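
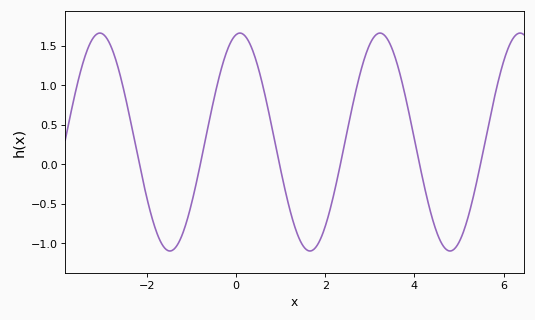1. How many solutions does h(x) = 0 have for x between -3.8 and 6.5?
6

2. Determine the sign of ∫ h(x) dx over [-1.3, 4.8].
positive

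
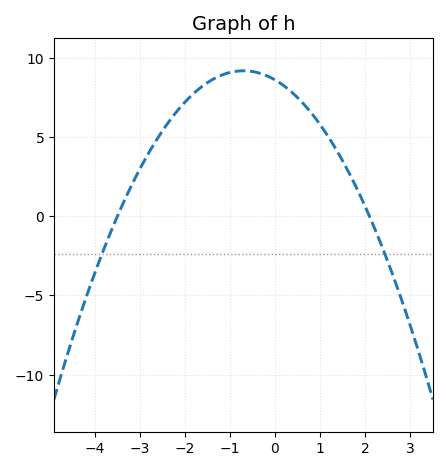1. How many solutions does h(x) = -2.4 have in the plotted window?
2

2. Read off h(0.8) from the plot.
6.54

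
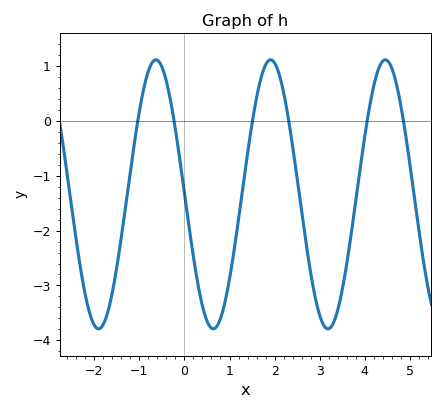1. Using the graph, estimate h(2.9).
-3.2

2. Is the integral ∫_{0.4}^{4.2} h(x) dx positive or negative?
negative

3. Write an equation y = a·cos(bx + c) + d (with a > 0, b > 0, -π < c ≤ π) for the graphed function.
y = 2.45cos(2.5x + 1.6) - 1.34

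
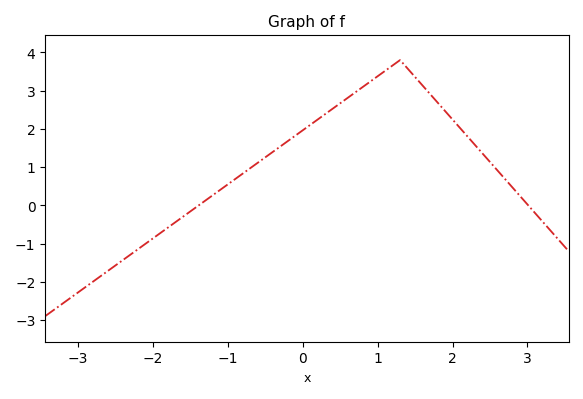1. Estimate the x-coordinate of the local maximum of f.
1.3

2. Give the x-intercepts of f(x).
-1.39, 3.01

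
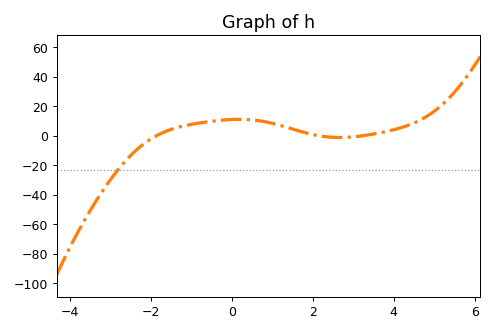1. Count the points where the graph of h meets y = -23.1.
1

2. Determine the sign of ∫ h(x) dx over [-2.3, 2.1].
positive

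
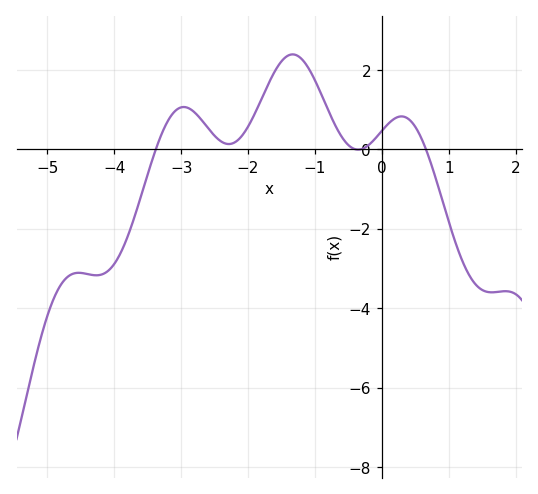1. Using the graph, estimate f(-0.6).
0.32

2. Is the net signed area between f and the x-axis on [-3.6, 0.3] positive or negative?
positive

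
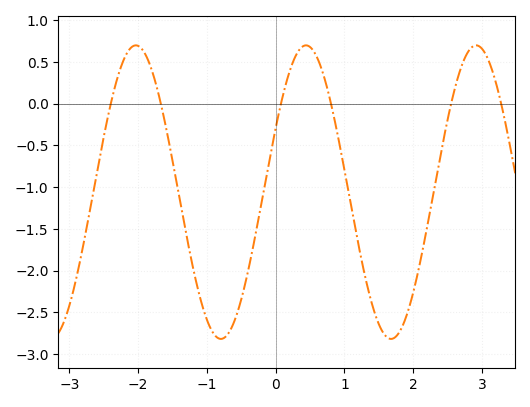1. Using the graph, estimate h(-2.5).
-0.4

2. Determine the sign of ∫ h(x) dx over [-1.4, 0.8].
negative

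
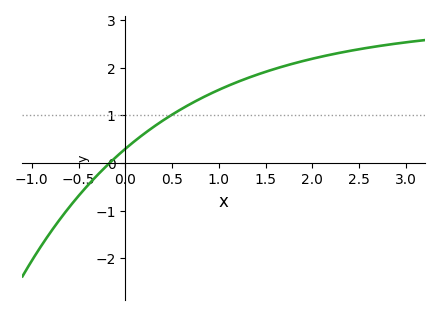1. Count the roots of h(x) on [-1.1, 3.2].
1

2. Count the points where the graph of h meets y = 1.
1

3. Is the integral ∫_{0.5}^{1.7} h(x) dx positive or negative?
positive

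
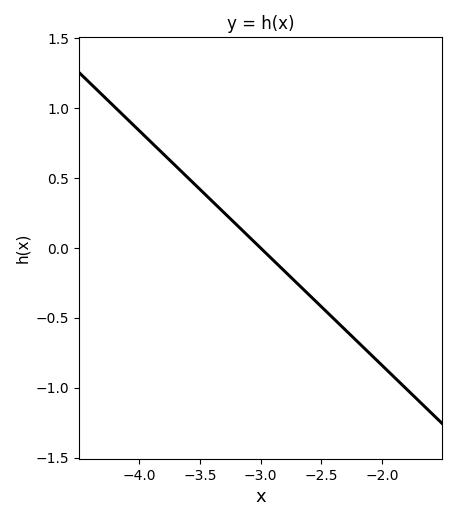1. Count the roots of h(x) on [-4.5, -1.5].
1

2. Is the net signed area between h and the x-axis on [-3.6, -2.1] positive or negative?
negative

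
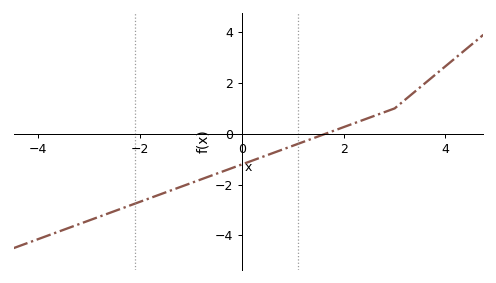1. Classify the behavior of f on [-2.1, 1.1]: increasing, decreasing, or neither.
increasing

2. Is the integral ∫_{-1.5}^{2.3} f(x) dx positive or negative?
negative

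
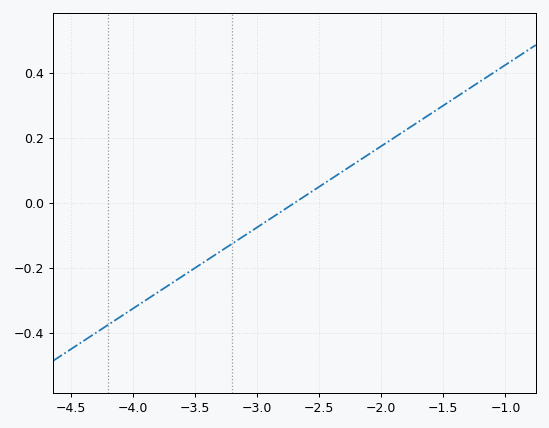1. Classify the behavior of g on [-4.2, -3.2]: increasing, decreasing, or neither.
increasing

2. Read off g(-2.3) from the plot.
0.1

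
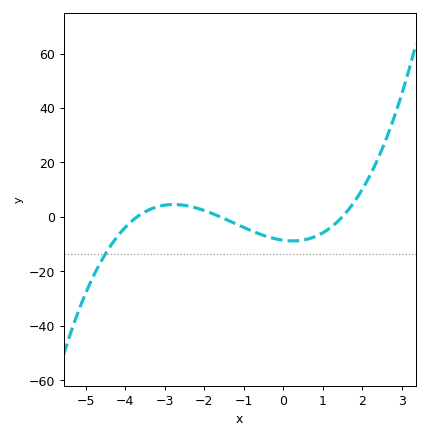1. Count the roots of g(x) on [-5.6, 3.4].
3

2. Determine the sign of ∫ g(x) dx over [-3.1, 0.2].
negative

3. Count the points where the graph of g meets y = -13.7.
1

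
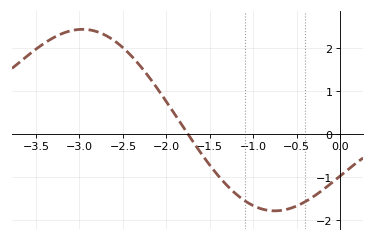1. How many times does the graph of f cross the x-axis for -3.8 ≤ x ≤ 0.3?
1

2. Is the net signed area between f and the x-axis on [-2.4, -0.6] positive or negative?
negative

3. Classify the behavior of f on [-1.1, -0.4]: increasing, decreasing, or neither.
neither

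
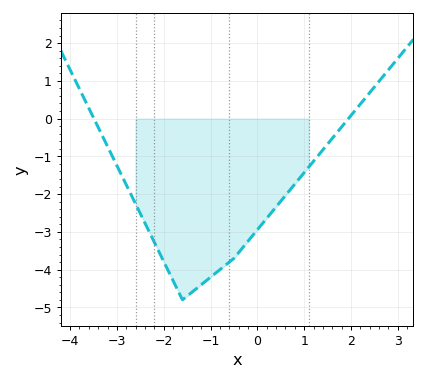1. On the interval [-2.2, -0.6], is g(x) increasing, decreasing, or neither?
neither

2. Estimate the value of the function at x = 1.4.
-0.825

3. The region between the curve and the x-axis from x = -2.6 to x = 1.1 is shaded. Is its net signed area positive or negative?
negative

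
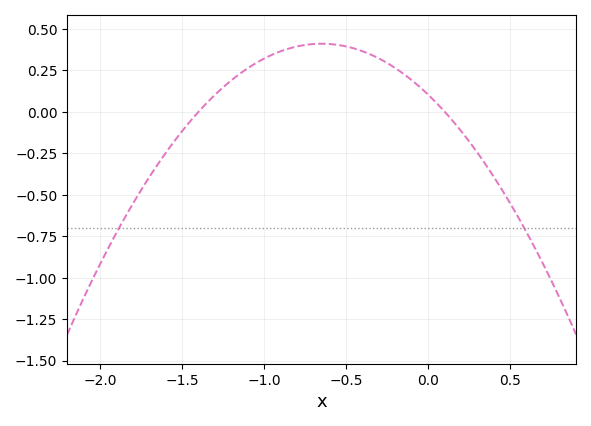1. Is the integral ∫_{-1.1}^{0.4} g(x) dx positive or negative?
positive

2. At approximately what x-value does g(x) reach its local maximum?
-0.65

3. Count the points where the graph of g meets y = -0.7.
2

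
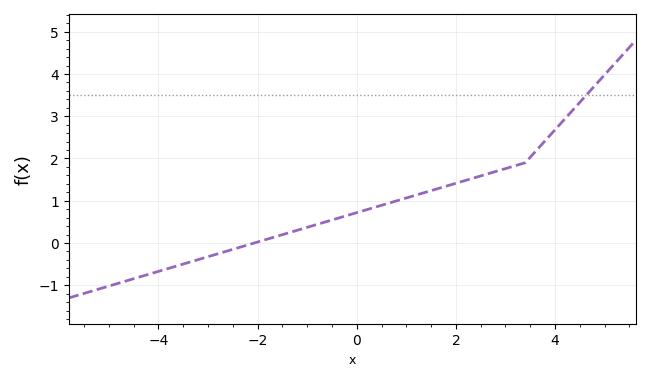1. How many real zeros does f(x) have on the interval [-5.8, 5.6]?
1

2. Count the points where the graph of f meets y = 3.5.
1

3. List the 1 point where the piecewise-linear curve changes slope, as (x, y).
(3.4, 1.9)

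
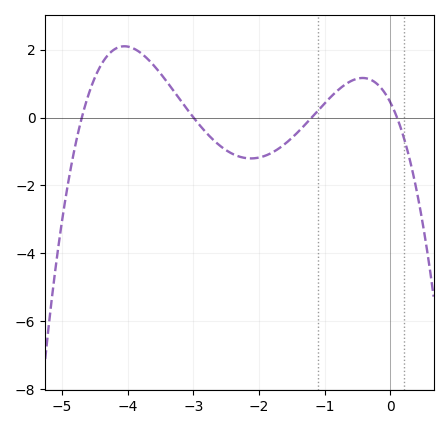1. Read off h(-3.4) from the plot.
1.04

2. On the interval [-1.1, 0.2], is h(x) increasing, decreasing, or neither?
neither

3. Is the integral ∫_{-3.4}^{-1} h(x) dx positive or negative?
negative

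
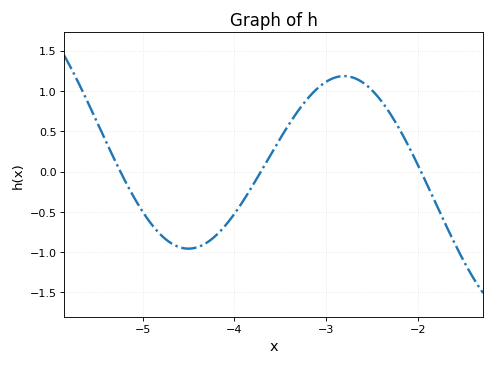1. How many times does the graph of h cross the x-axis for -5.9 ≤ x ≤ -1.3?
3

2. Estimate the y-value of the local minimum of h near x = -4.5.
-0.957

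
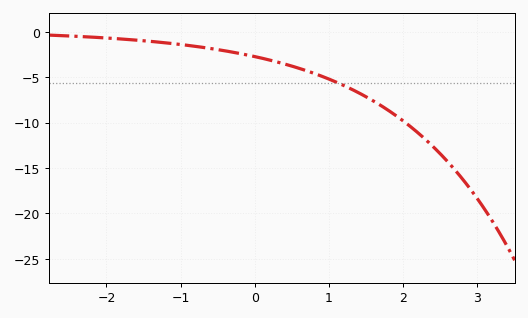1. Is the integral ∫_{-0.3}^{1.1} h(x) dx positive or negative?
negative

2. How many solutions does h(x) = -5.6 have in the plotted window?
1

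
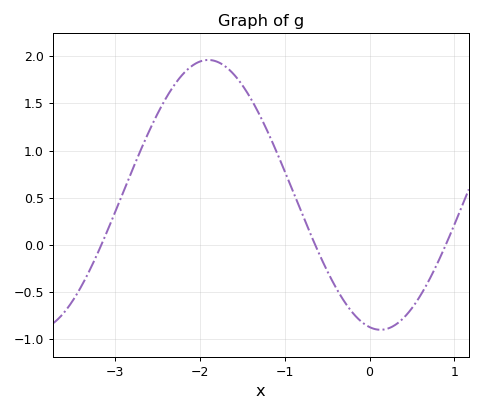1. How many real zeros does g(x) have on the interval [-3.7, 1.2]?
3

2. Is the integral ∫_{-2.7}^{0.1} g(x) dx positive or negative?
positive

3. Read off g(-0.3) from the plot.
-0.6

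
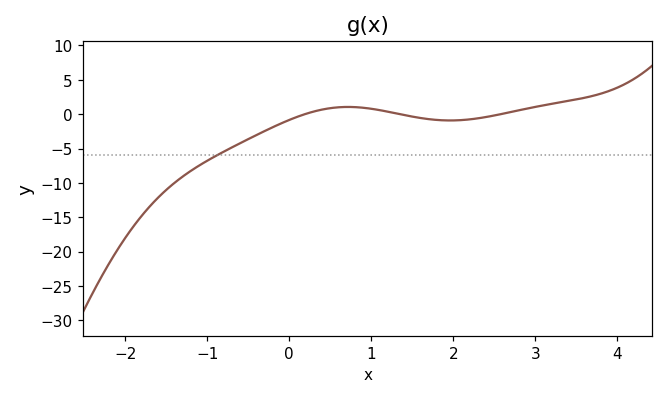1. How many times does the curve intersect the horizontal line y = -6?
1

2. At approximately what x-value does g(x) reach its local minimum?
1.96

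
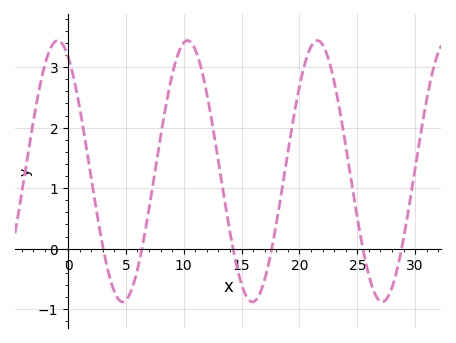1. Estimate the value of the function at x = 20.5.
3.08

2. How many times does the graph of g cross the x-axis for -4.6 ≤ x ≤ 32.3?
6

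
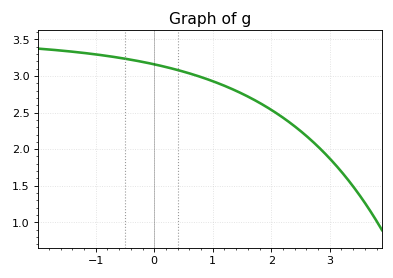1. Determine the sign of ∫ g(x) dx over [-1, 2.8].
positive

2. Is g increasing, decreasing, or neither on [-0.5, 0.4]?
decreasing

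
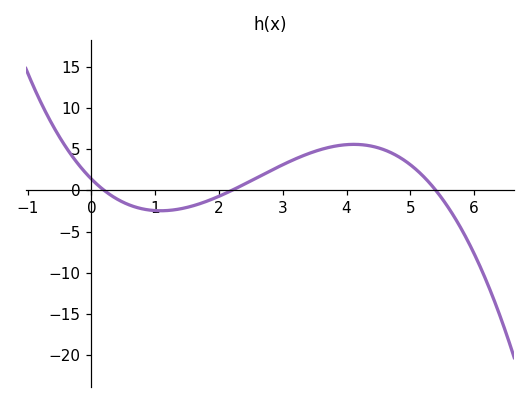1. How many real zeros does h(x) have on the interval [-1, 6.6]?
3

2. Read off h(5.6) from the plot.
-2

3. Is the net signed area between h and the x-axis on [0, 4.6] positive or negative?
positive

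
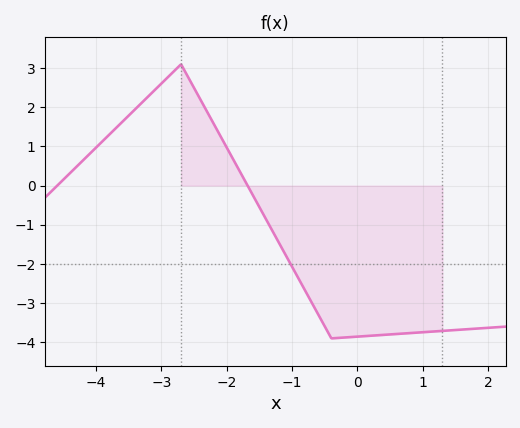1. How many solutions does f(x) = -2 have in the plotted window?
1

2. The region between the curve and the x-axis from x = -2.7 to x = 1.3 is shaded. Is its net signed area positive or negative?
negative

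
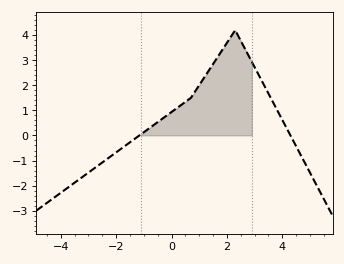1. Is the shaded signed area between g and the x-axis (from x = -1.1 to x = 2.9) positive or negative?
positive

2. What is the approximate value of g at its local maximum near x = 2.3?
4.2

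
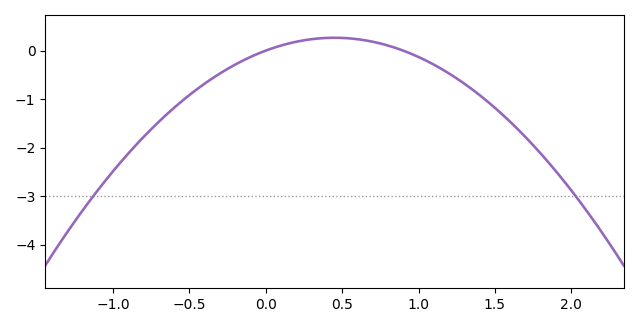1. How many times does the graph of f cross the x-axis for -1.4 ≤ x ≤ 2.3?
2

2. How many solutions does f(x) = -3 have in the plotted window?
2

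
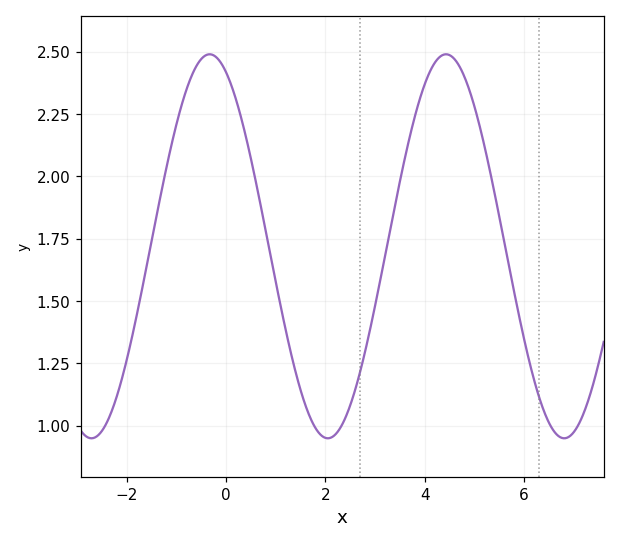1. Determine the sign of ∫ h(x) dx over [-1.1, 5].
positive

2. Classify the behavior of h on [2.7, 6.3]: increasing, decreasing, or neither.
neither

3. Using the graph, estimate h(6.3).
1.12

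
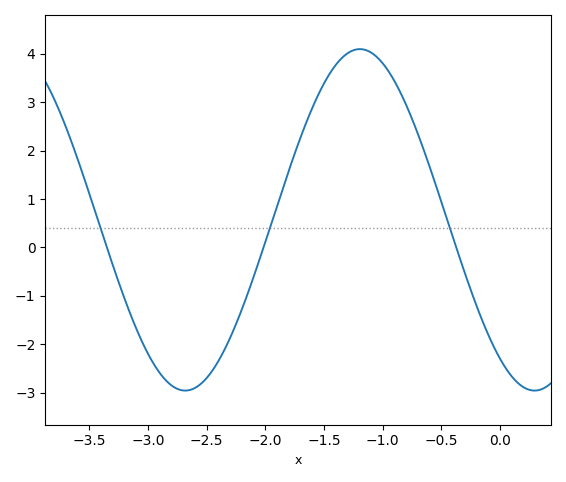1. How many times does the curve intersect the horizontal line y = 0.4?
3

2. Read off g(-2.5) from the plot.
-2.7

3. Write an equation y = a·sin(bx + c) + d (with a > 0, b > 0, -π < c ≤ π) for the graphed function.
y = 3.53sin(2.1x - 2.2) + 0.57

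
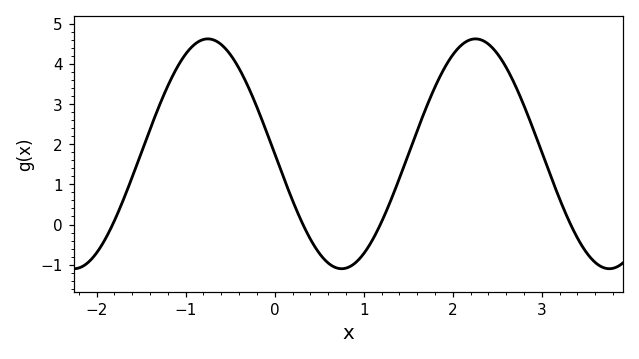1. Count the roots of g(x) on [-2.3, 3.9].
4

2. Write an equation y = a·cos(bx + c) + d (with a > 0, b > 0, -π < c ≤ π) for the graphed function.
y = 2.86cos(2.1x + 1.6) + 1.76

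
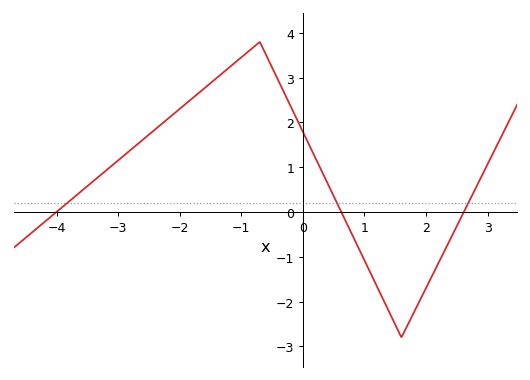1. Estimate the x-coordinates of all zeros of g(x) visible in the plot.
-4, 0.6, 2.6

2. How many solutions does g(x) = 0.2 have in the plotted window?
3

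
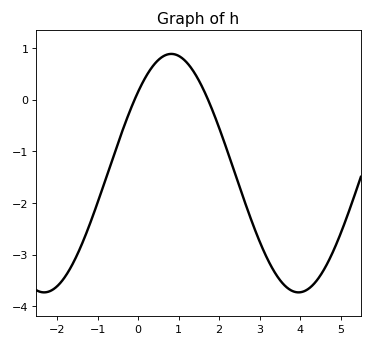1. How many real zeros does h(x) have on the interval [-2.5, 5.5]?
2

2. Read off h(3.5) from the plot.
-3.49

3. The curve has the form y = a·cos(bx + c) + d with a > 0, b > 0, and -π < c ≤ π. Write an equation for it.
y = 2.31cos(1x - 0.82) - 1.42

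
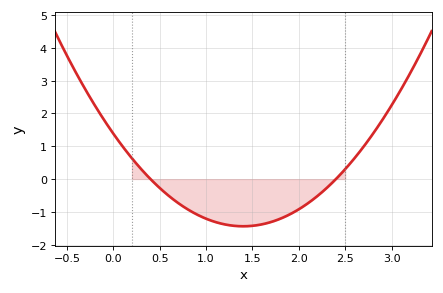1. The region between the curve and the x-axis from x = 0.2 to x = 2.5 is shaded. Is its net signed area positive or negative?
negative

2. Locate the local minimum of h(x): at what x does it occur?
1.4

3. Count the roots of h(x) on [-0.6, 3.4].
2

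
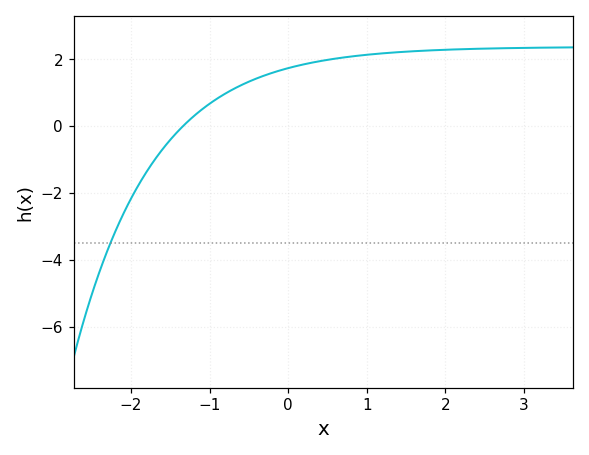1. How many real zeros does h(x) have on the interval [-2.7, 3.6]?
1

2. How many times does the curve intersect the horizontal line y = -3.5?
1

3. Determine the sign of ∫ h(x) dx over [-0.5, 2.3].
positive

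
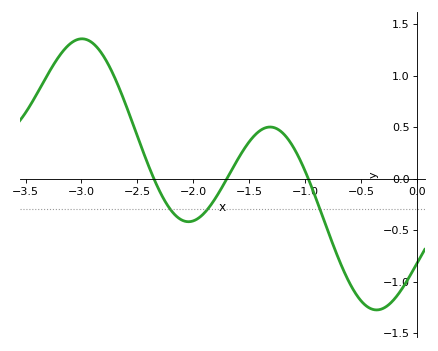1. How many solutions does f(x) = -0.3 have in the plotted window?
3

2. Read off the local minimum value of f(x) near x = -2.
-0.419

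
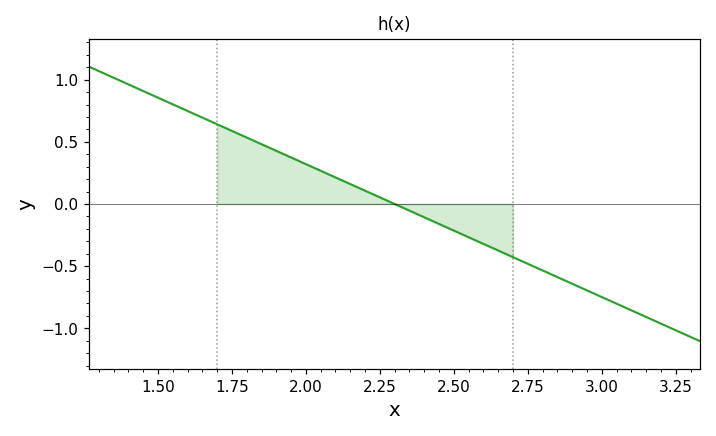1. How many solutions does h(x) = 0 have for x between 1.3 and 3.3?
1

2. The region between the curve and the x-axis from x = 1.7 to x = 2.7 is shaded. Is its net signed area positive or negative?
positive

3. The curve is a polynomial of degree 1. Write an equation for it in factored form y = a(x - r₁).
y = -1.07(x - 2.3)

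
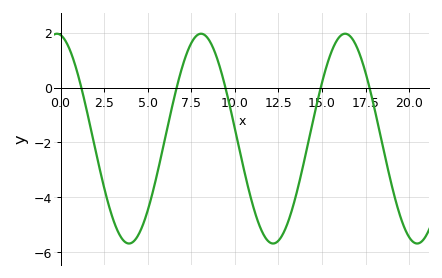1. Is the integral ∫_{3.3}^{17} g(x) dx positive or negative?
negative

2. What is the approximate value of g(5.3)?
-3.8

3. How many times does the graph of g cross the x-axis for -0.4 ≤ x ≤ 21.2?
5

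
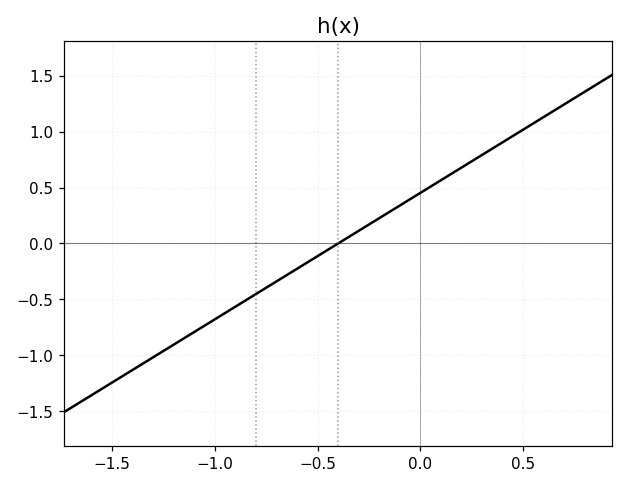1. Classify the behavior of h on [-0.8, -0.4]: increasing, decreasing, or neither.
increasing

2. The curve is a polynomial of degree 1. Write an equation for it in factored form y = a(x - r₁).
y = 1.13(x + 0.4)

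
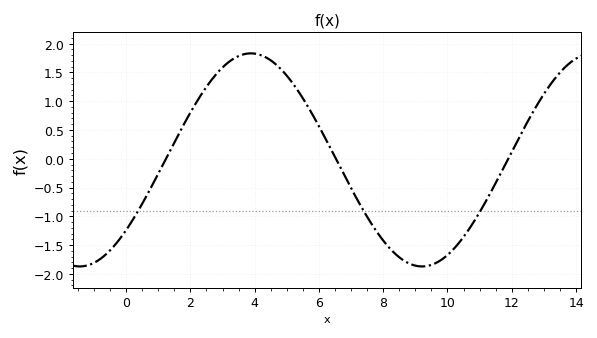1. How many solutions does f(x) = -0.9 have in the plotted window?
3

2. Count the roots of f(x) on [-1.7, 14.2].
3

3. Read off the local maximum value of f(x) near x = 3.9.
1.85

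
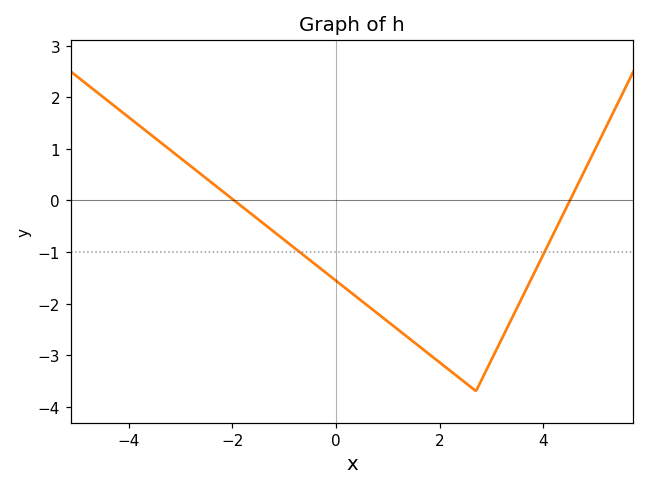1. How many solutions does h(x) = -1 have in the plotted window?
2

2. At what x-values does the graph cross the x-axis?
-1.96, 4.51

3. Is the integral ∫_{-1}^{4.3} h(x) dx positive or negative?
negative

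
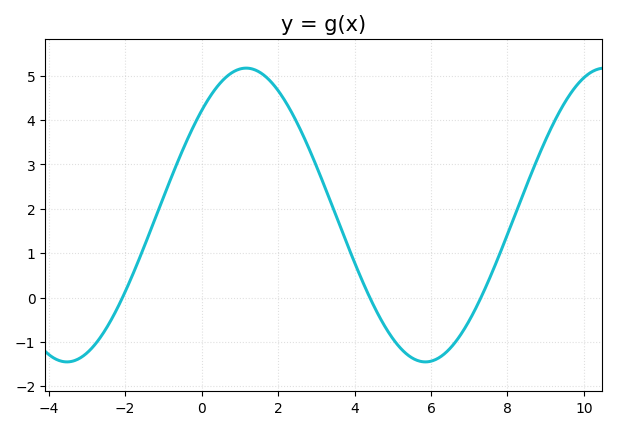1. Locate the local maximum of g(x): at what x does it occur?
1.2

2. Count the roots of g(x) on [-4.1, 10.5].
3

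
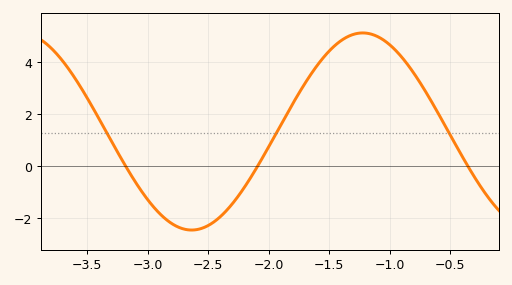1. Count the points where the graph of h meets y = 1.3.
3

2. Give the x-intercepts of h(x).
-3.18, -2.09, -0.351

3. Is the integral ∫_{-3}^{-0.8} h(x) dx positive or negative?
positive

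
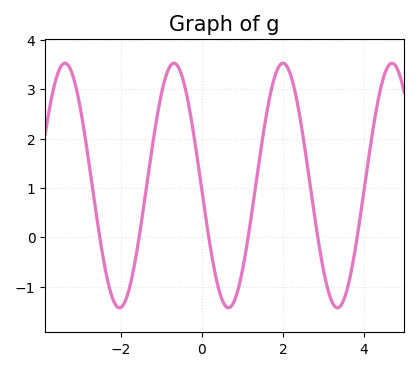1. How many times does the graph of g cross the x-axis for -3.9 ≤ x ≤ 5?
6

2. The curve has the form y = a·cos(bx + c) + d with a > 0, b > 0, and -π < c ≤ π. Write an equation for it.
y = 2.48cos(2.3x + 1.6) + 1.05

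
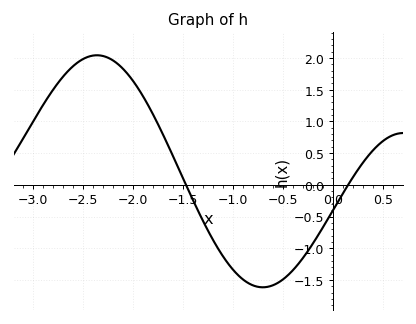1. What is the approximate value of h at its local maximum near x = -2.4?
2.04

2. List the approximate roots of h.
-1.47, 0.151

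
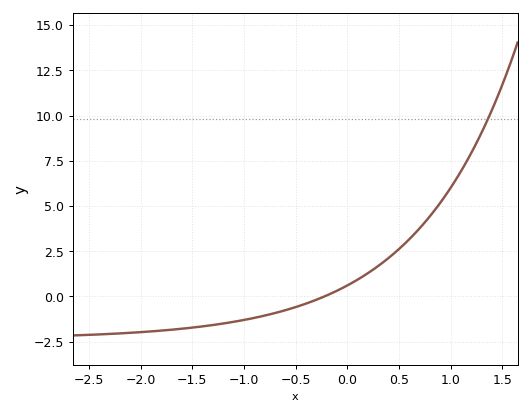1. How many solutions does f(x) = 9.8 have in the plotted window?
1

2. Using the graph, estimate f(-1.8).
-1.8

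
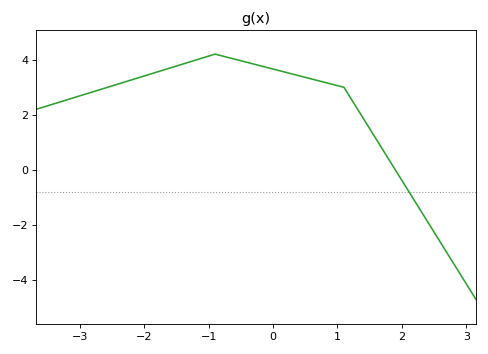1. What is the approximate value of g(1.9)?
0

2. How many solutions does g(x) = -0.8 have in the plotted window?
1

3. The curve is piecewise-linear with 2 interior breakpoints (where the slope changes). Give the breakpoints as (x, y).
(-0.9, 4.2); (1.1, 3)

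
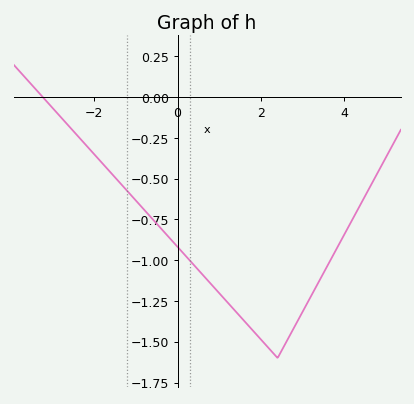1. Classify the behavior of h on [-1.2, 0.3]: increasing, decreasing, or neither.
decreasing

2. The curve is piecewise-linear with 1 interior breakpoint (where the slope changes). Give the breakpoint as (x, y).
(2.4, -1.6)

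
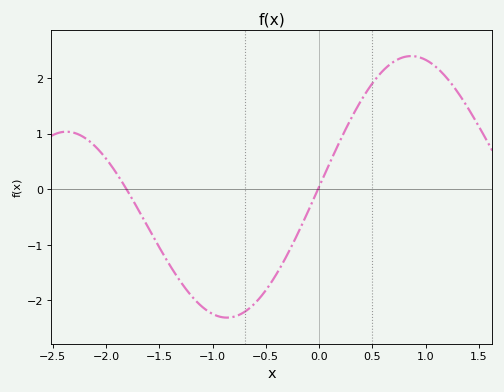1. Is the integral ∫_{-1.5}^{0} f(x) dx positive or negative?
negative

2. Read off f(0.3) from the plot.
1.27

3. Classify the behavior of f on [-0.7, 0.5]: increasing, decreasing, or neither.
increasing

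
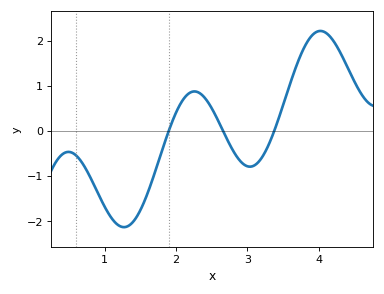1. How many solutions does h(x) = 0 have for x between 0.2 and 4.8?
3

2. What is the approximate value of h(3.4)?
0.1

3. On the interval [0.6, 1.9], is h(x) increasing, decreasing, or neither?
neither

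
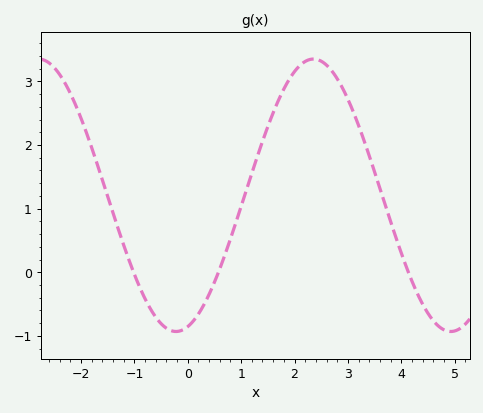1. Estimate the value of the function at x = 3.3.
2.08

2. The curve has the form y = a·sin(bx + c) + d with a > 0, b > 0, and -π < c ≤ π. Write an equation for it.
y = 2.14sin(1.22x - 1.3) + 1.21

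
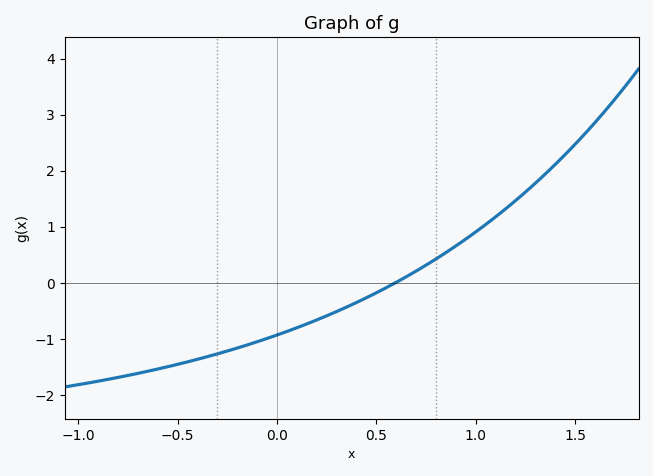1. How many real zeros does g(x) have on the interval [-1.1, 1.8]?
1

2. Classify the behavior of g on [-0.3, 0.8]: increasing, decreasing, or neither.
increasing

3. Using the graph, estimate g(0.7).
0.21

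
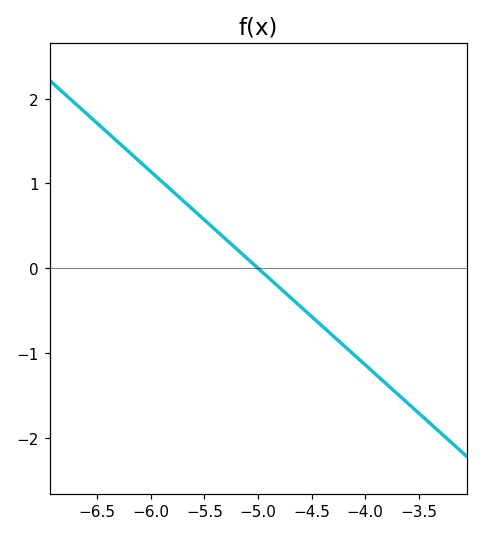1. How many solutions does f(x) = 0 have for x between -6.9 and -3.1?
1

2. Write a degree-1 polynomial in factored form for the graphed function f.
y = -1.14(x + 5)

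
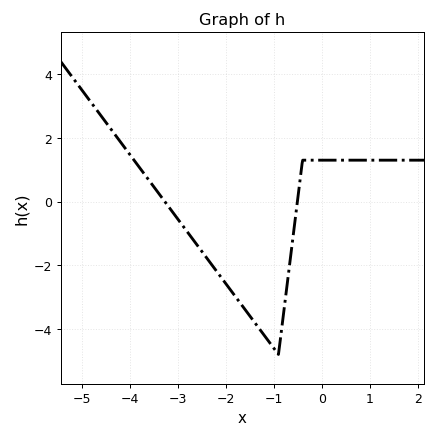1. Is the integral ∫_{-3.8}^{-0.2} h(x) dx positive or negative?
negative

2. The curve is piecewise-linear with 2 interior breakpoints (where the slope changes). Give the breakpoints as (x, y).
(-0.9, -4.8); (-0.4, 1.3)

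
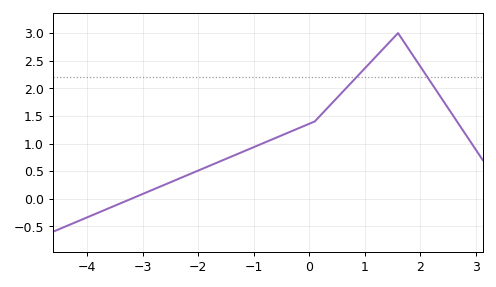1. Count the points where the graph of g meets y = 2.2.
2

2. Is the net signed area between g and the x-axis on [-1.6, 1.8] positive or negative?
positive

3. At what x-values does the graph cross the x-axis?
-3.2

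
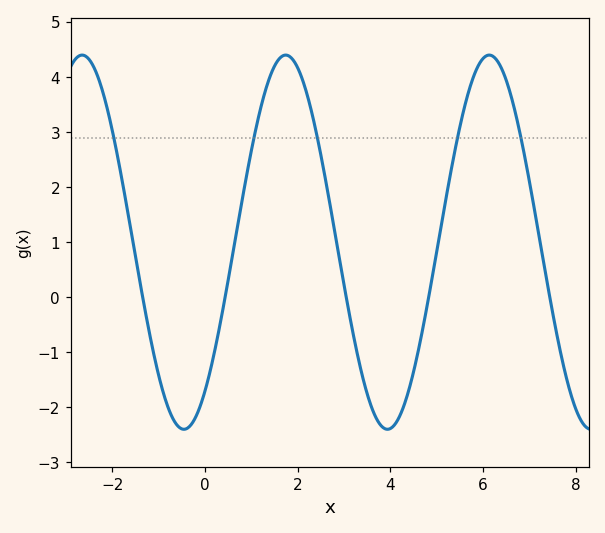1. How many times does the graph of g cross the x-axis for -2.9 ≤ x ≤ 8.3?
5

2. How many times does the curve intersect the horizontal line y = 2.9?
5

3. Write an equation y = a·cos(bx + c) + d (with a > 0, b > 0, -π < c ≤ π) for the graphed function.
y = 3.4cos(1.43x - 2.49) + 1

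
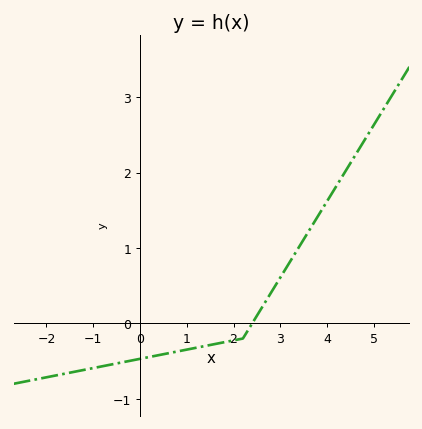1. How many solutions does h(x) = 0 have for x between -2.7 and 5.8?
1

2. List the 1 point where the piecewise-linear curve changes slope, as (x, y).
(2.2, -0.2)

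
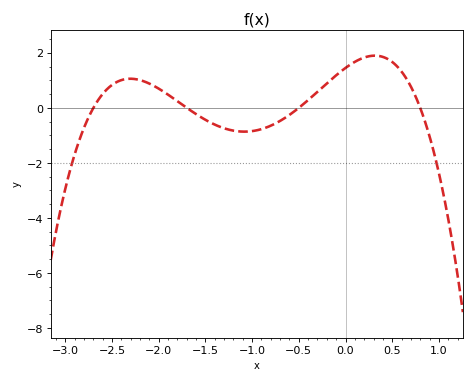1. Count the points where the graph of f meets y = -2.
2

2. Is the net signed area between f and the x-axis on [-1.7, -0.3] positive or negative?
negative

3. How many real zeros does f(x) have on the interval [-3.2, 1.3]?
4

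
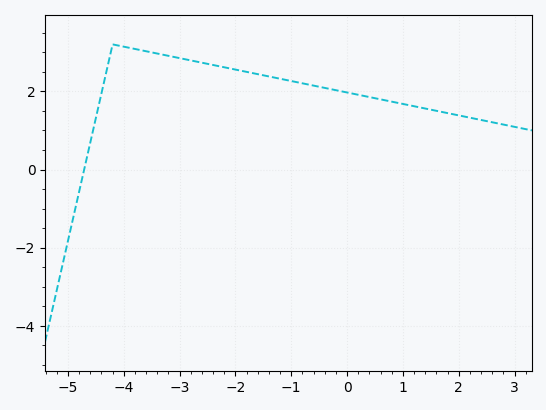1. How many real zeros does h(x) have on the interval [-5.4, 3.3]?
1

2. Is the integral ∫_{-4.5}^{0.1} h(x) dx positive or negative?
positive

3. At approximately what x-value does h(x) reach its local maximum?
-4.2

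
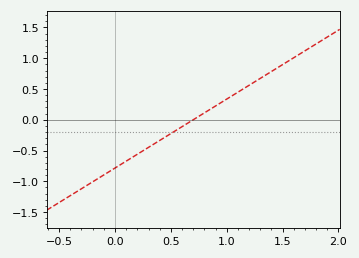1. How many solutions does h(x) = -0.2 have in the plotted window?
1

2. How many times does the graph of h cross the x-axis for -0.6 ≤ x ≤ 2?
1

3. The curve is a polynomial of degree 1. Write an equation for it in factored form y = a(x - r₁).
y = 1.12(x - 0.7)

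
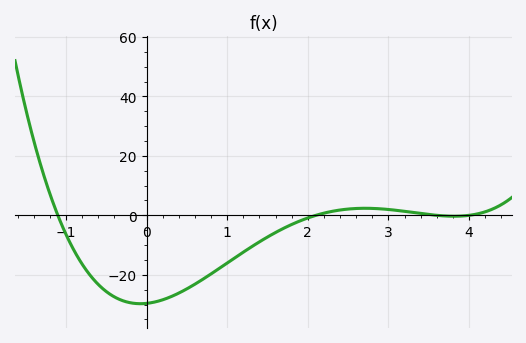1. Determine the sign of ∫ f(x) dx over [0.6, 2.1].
negative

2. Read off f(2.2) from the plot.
0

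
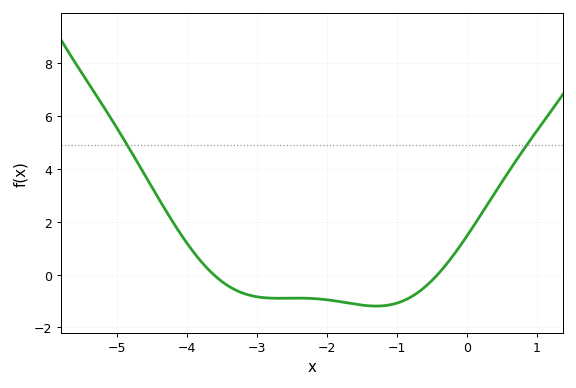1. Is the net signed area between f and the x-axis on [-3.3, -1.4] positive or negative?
negative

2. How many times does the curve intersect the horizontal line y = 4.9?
2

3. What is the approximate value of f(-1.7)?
-1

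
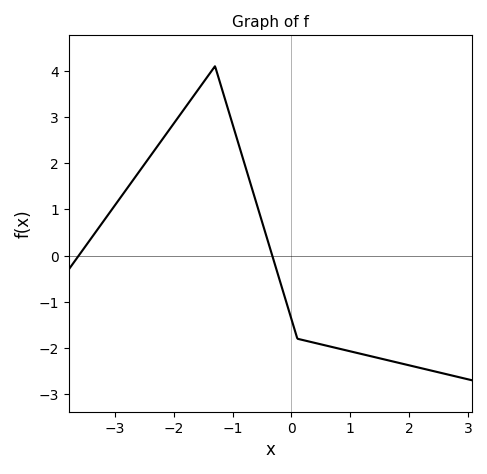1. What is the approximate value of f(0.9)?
-2.04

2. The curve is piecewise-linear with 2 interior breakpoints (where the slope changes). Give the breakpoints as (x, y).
(-1.3, 4.1); (0.1, -1.8)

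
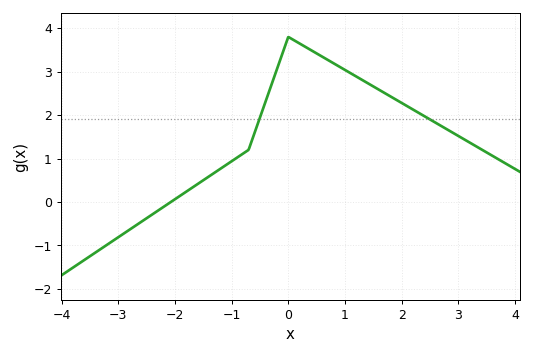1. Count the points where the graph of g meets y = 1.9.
2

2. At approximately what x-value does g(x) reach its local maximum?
0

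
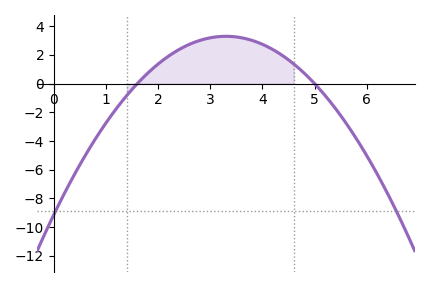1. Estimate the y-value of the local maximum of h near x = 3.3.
3.2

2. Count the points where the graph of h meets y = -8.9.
2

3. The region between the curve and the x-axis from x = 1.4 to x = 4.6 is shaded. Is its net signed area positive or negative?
positive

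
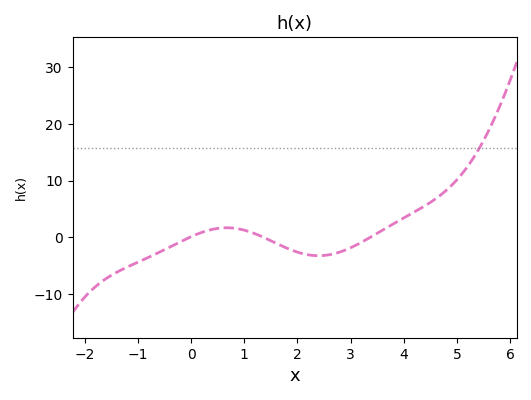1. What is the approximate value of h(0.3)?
1.17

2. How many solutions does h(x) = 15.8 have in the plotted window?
1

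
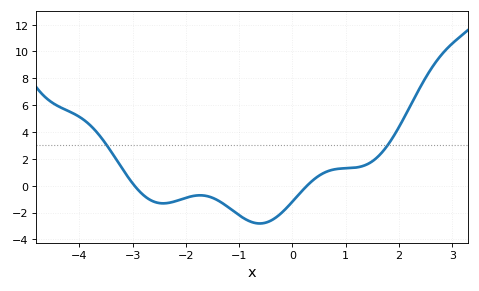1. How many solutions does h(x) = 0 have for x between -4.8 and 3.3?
2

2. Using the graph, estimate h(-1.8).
-0.73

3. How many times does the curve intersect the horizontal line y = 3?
2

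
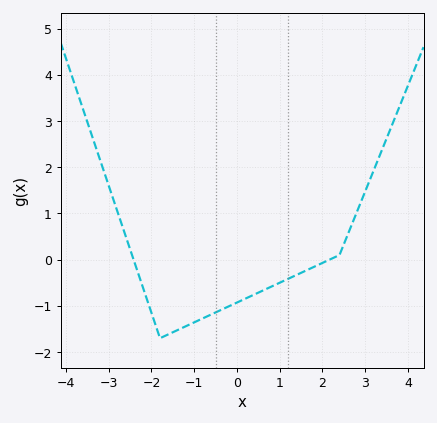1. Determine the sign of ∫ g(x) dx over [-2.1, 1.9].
negative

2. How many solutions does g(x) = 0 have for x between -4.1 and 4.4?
2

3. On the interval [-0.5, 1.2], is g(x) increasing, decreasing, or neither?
increasing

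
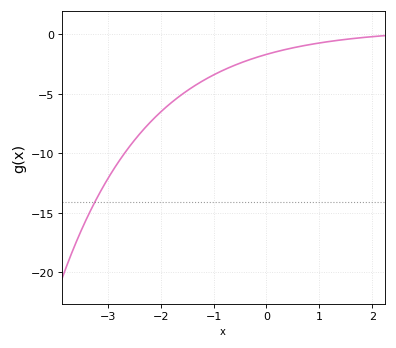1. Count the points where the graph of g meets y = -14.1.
1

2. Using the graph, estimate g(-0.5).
-2.5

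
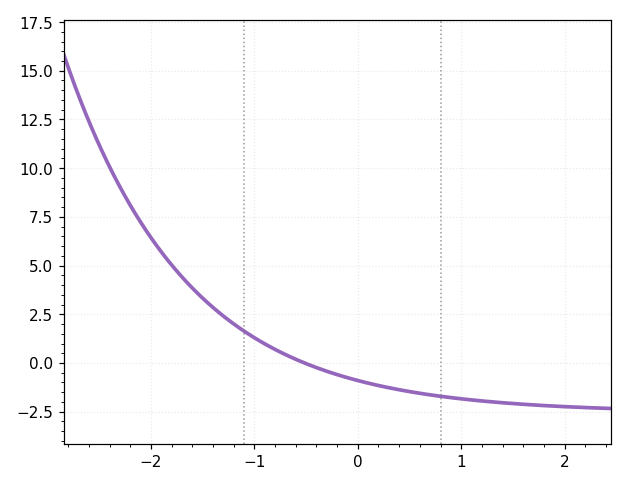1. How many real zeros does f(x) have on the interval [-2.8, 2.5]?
1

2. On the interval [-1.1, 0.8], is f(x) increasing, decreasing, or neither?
decreasing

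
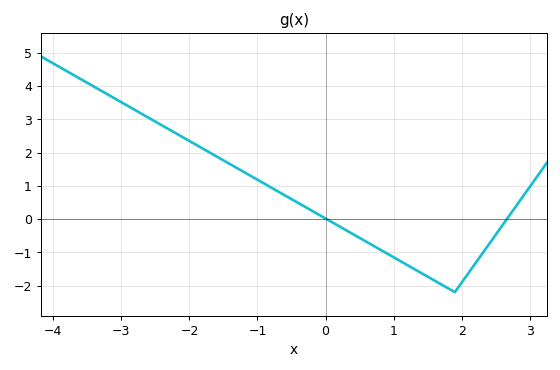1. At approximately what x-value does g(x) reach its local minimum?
1.9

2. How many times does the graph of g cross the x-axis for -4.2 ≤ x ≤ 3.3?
2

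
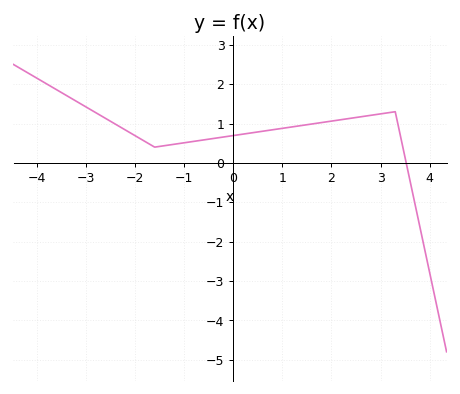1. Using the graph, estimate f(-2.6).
1.13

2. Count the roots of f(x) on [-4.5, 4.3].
1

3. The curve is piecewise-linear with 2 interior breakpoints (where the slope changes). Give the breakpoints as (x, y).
(-1.6, 0.4); (3.3, 1.3)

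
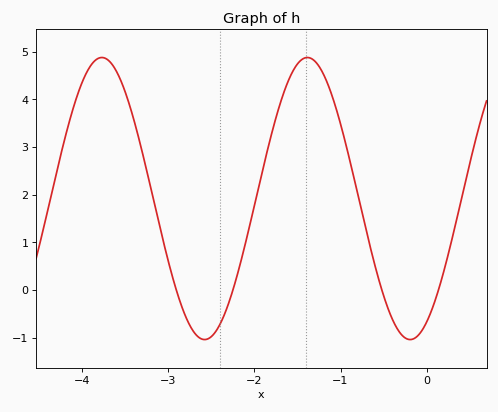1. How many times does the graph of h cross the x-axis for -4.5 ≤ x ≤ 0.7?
4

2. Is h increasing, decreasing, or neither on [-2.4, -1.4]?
increasing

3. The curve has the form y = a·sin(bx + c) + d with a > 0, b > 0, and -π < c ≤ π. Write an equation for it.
y = 2.96sin(2.6x - 1.1) + 1.92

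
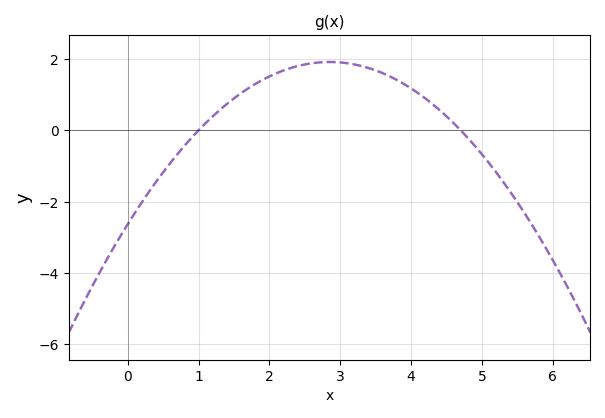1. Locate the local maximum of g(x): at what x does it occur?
2.85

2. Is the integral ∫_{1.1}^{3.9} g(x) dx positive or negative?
positive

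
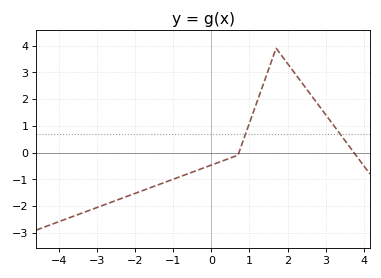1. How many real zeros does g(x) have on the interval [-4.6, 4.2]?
2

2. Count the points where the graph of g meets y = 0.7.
2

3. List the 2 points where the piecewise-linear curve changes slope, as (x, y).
(0.7, -0.1); (1.7, 3.9)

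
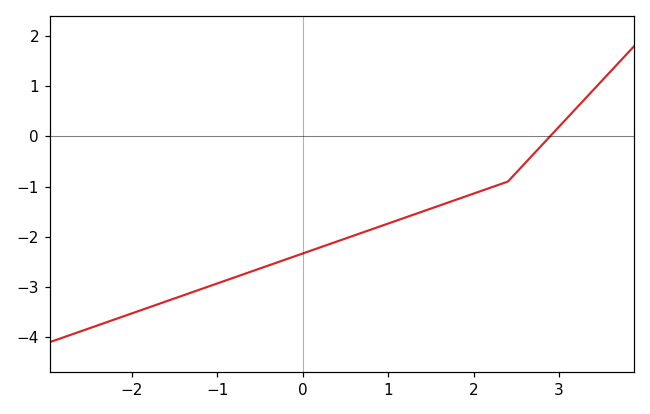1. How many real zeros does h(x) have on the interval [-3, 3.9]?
1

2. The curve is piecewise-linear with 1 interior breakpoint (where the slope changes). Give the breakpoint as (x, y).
(2.4, -0.9)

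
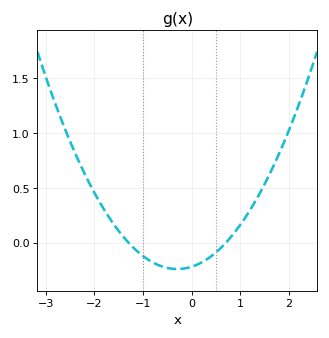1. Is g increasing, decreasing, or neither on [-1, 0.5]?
neither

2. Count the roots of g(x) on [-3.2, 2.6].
2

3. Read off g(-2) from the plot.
0.45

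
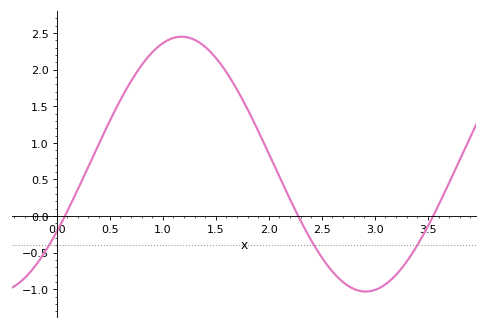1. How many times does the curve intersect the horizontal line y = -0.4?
3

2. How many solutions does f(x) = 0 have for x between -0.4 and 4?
3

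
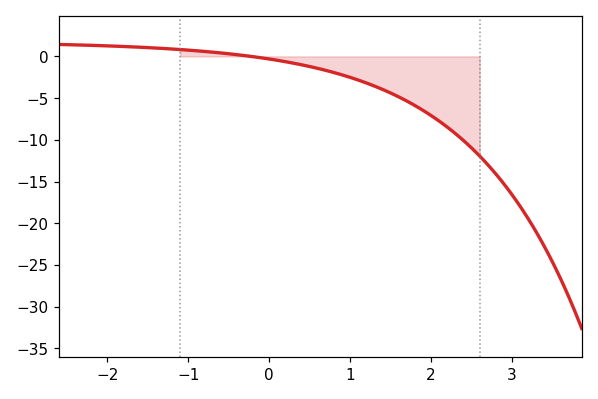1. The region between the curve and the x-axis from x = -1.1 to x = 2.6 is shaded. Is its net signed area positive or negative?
negative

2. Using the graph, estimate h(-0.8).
0.5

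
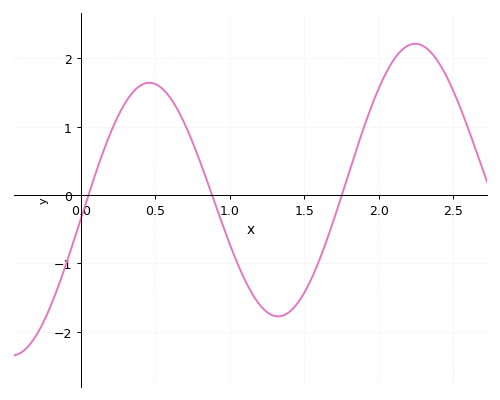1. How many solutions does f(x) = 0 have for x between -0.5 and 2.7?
3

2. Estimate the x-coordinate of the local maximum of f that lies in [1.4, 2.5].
2.25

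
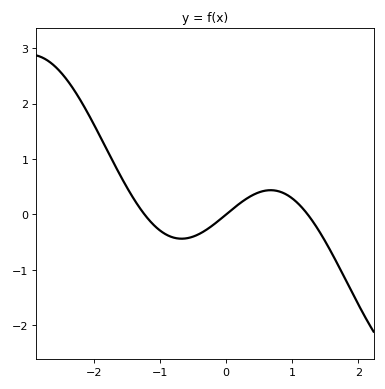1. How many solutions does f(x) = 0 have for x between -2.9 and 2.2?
3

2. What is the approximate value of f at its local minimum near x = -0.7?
-0.437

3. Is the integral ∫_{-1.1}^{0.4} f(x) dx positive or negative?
negative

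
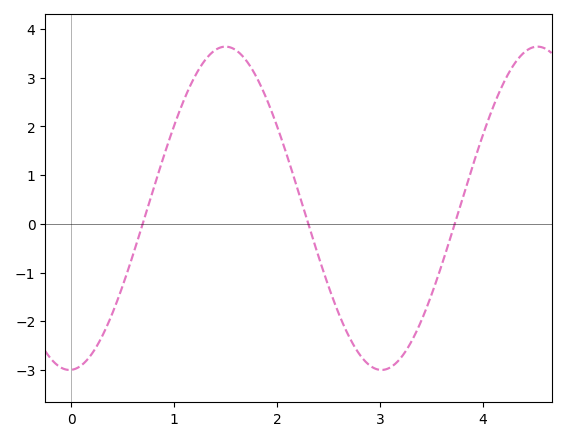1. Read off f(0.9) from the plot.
1.4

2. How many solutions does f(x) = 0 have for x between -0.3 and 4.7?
3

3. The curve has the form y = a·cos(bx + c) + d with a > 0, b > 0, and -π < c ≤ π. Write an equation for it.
y = 3.32cos(2.07x - 3.1) + 0.32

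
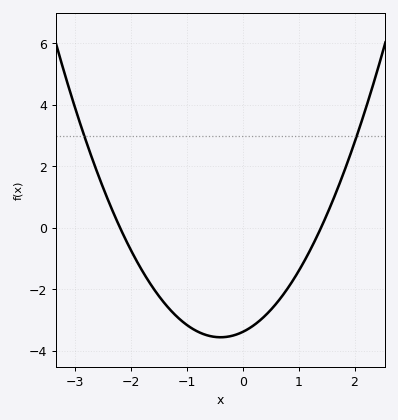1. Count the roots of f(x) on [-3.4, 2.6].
2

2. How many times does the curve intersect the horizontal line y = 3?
2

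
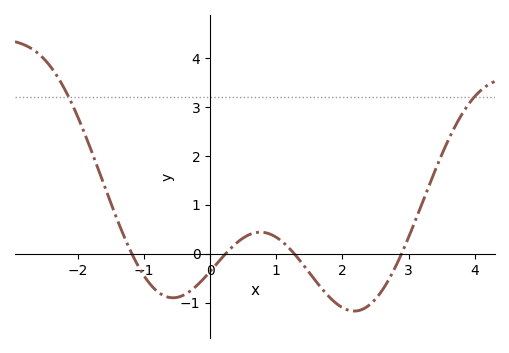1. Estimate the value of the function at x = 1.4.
-0.215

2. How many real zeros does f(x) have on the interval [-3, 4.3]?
4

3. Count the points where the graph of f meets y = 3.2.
2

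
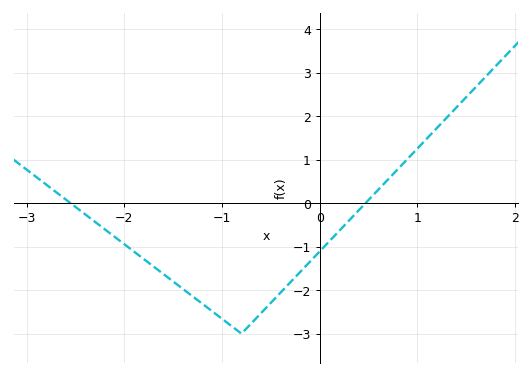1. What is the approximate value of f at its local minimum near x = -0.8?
-3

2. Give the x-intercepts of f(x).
-2.6, 0.5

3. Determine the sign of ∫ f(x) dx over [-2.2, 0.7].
negative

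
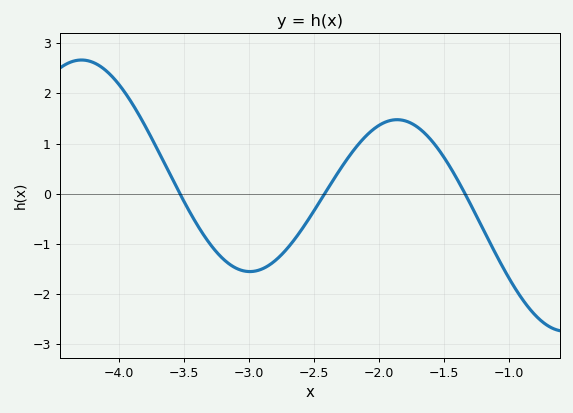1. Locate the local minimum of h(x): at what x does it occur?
-2.99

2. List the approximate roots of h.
-3.53, -2.42, -1.34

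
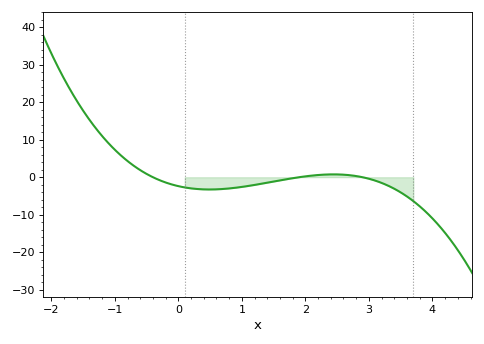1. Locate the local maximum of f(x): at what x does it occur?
2.4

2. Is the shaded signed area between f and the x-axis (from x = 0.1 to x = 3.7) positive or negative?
negative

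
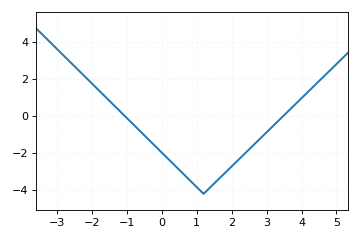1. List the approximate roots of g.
-1.06, 3.48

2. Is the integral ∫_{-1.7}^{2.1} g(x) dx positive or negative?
negative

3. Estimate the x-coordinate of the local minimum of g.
1.2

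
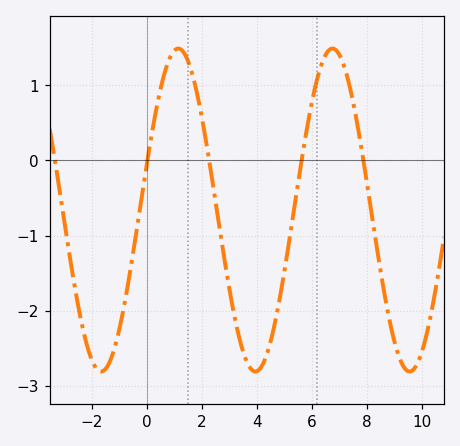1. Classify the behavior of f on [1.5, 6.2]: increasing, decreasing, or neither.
neither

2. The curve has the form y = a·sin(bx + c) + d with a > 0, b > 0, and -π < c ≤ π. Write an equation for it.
y = 2.15sin(1.12x + 0.292) - 0.66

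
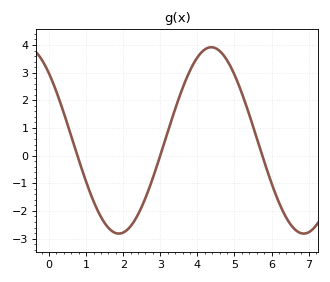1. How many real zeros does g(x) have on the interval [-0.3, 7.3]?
3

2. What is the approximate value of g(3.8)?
3.1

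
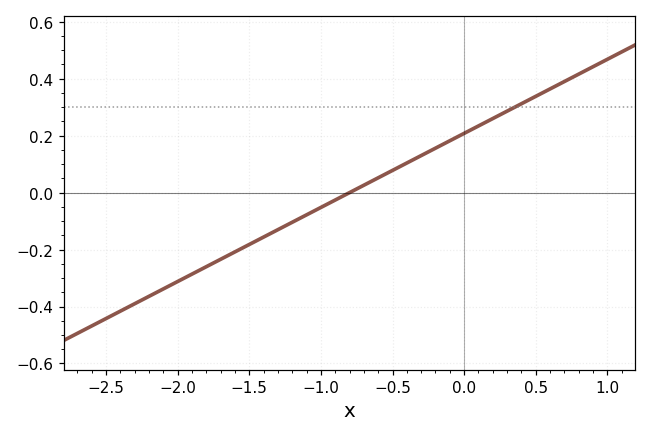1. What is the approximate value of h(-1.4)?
-0.156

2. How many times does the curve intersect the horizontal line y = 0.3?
1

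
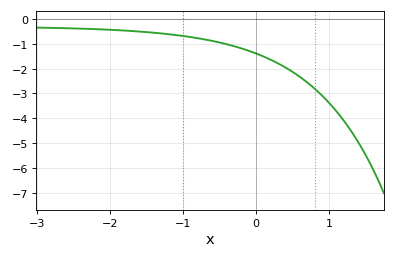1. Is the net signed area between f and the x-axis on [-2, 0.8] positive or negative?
negative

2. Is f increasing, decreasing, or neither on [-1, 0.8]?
decreasing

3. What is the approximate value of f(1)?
-3.38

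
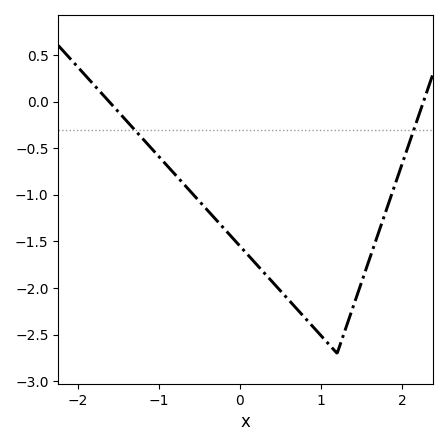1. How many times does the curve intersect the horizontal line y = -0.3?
2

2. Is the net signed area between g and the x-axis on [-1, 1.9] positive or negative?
negative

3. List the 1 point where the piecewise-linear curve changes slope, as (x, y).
(1.2, -2.7)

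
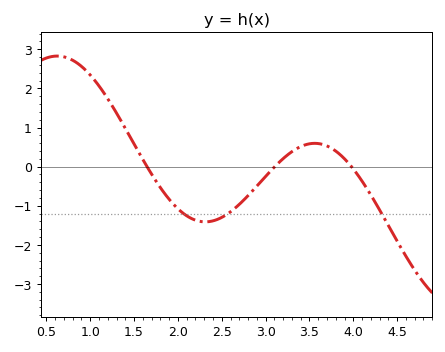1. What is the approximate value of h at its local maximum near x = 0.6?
2.83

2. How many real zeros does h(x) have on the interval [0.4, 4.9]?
3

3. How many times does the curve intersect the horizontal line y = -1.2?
3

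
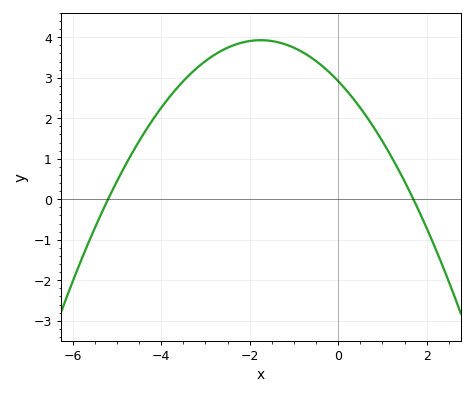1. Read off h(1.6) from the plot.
0.2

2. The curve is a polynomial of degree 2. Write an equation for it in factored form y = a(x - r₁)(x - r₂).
y = -0.33(x + 5.2)(x - 1.7)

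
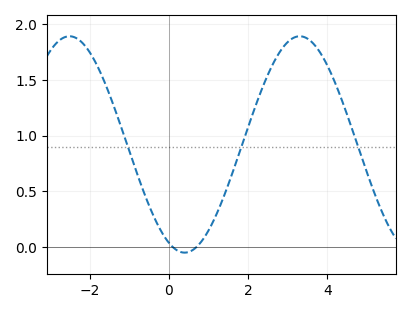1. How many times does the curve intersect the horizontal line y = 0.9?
3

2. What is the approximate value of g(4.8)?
0.9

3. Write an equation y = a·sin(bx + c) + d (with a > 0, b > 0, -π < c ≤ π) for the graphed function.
y = 0.97sin(1.1x - 2) + 0.92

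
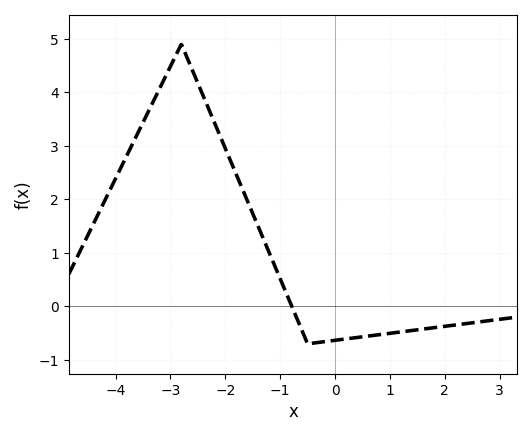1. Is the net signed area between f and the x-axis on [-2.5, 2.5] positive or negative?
positive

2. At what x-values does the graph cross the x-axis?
-0.788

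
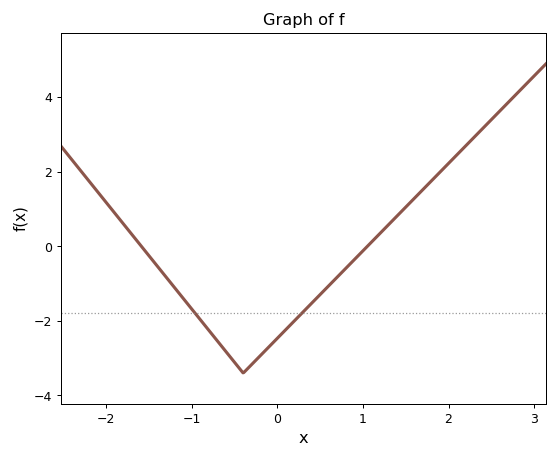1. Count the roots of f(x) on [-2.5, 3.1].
2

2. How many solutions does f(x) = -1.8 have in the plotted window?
2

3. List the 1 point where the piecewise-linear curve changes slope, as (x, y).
(-0.4, -3.4)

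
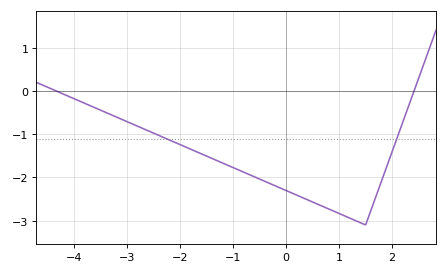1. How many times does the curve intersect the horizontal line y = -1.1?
2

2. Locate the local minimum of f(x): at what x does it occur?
1.5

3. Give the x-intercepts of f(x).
-4.34, 2.41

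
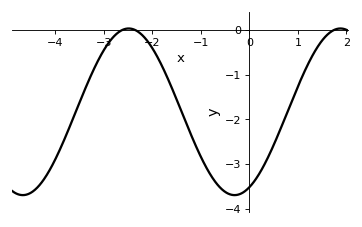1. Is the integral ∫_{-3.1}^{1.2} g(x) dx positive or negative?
negative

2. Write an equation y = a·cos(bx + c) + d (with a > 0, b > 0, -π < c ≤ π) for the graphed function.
y = 1.86cos(1.4x - 2.7) - 1.83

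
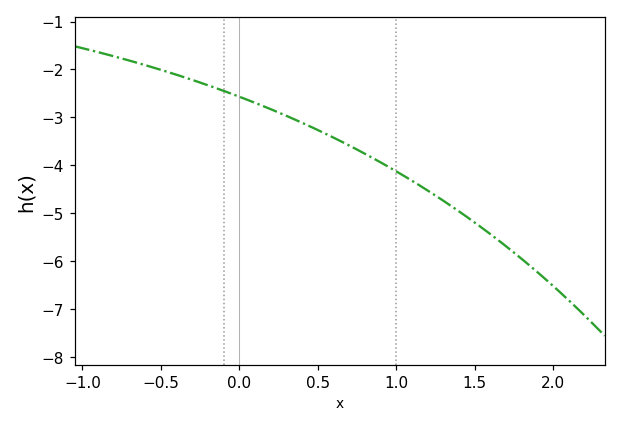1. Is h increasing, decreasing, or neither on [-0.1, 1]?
decreasing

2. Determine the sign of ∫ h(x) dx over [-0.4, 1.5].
negative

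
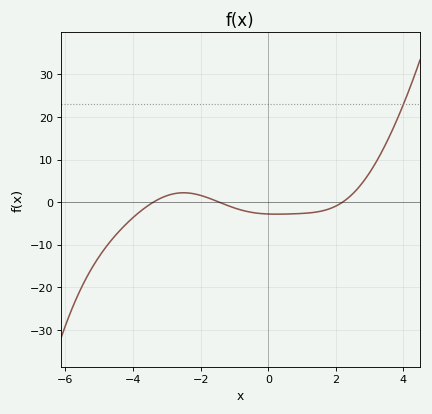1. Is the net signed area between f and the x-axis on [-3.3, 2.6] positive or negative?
negative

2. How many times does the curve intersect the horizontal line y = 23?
1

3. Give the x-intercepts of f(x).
-3.4, -1.45, 2.2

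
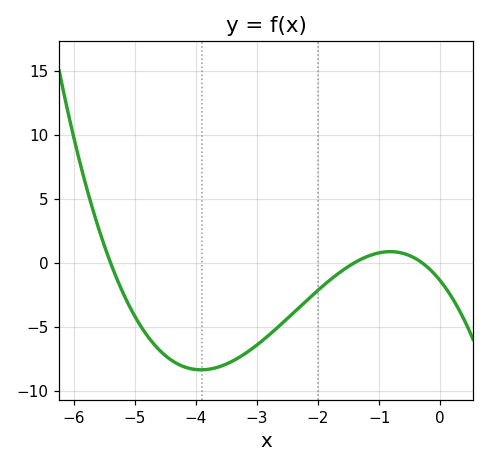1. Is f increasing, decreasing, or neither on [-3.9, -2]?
increasing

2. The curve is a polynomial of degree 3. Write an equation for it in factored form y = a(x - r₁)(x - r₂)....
y = -0.62(x + 5.4)(x + 1.4)(x + 0.3)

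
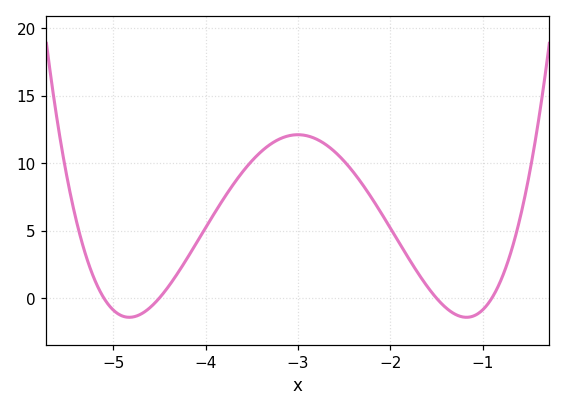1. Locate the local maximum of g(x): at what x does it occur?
-3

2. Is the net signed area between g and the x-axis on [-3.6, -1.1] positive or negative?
positive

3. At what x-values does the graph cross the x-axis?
-5.1, -4.5, -1.5, -0.9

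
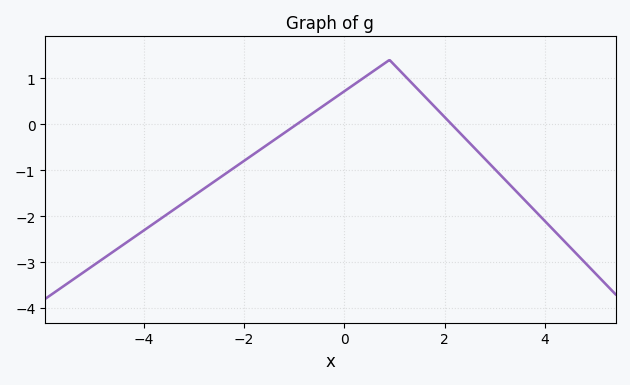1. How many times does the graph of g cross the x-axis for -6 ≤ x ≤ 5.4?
2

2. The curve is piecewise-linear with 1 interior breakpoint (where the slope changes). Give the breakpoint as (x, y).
(0.9, 1.4)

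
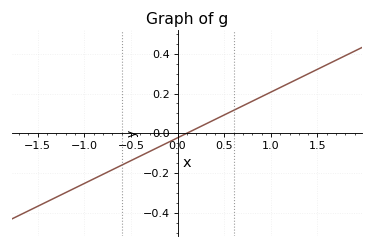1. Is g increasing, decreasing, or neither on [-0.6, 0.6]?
increasing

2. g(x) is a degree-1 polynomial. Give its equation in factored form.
y = 0.23(x - 0.1)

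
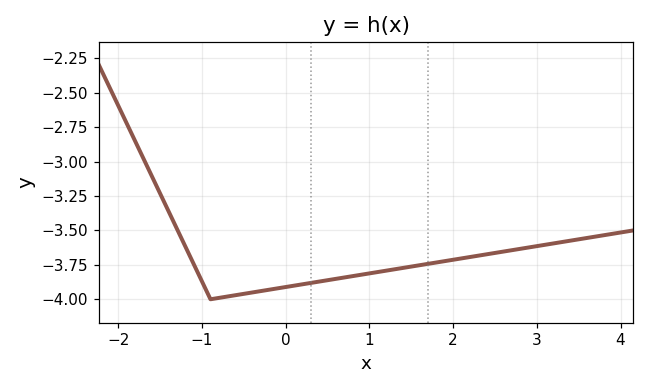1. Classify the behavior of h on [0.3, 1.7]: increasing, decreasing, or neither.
increasing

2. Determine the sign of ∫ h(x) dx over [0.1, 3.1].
negative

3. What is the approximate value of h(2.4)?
-3.67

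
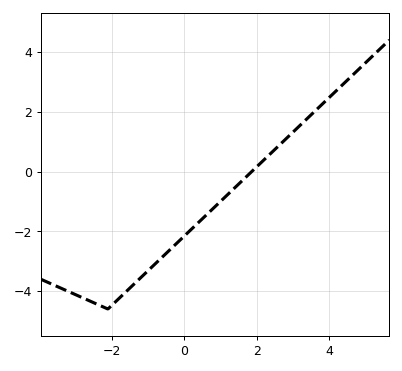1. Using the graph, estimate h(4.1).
2.59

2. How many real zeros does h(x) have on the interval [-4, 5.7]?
1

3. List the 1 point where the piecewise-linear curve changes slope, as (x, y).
(-2.1, -4.6)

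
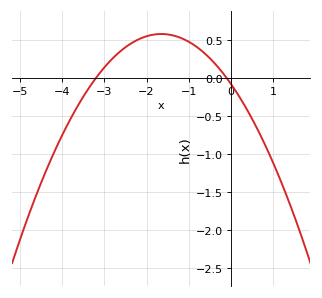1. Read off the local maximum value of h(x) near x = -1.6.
0.6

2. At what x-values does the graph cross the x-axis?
-3.2, -0.1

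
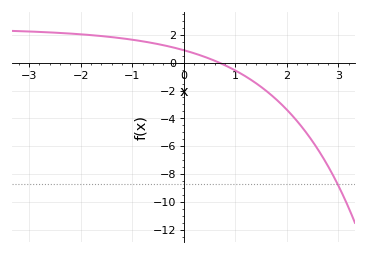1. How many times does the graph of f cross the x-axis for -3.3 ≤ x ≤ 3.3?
1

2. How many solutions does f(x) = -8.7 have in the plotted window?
1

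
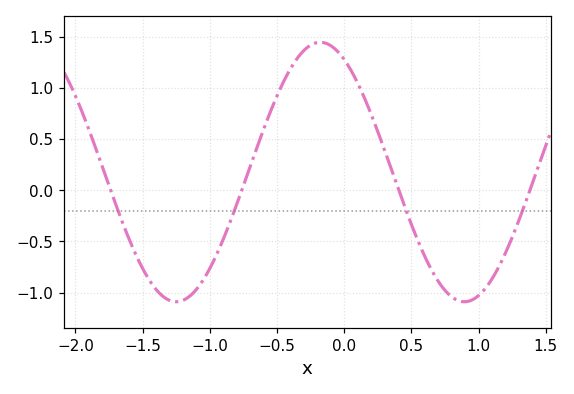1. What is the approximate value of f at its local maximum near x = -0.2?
1.45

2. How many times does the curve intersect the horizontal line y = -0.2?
4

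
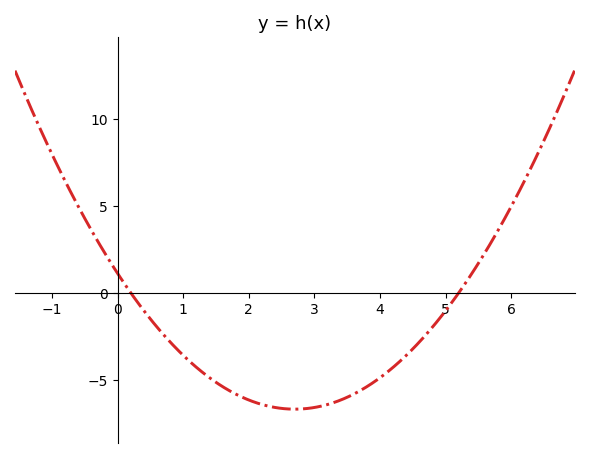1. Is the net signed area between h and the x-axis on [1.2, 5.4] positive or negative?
negative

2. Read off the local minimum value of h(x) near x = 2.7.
-6.5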